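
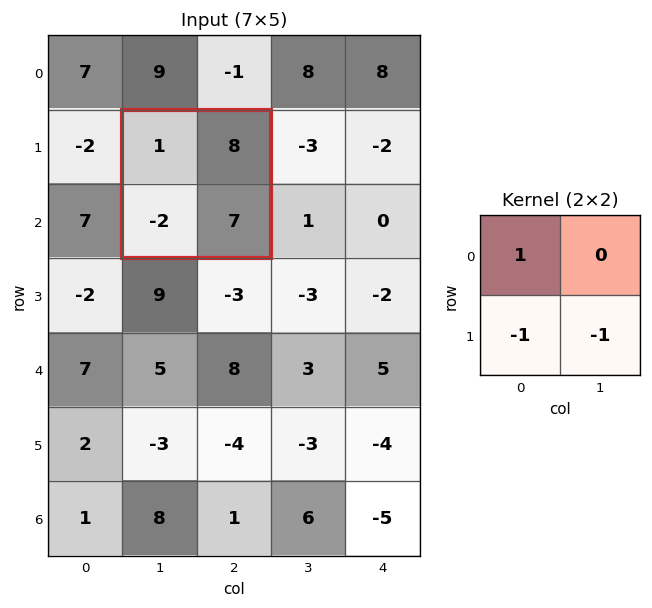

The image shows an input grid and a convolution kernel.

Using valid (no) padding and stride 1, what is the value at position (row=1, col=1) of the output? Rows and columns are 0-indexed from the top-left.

The receptive field on the input at this output position is [1 8 / -2 7]. Elementwise product with the kernel and sum: 1·1 + -2·-1 + 7·-1.

-4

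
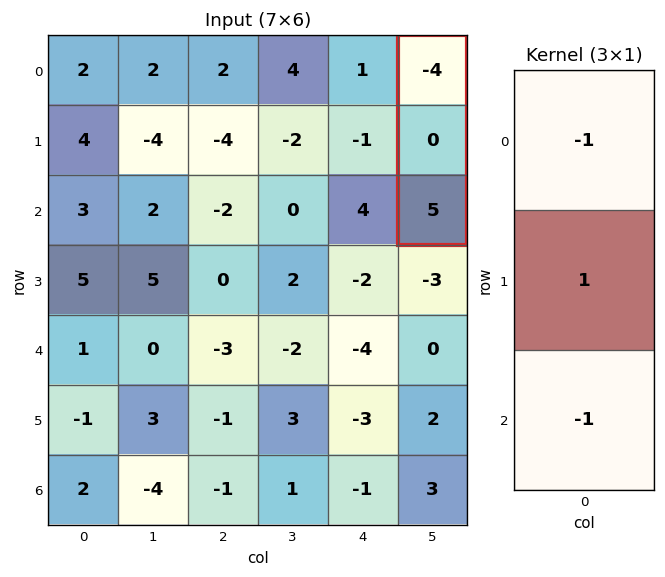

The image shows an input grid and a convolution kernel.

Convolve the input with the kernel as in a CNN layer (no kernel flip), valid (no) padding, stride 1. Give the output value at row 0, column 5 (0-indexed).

The receptive field on the input at this output position is [-4 / 0 / 5]. Elementwise product with the kernel and sum: -4·-1 + 0·1 + 5·-1.

-1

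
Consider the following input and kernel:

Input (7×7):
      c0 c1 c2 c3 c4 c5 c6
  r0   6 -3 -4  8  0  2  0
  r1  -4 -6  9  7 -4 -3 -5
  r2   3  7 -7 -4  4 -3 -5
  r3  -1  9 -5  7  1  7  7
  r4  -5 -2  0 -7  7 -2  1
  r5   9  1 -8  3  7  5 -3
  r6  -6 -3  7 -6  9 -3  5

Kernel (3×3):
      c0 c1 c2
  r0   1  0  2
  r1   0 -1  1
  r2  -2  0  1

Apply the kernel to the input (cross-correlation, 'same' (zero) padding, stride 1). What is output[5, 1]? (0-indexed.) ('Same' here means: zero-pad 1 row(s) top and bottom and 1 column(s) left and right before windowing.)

5

The receptive field on the zero-padded input at this output position is [-5 -2 0 / 9 1 -8 / -6 -3 7]. Elementwise product with the kernel and sum: -5·1 + 0·2 + 1·-1 + -8·1 + -6·-2 + 7·1.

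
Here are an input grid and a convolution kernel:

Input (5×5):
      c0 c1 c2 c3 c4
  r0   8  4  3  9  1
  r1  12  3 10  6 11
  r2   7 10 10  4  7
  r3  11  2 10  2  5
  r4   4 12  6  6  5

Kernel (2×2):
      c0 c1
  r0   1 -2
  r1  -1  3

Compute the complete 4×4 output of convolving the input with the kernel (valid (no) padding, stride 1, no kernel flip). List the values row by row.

-3 25 -7 34
29 3 0 1
-18 18 -2 3
39 -12 18 1

Output[0,0]: The receptive field on the input at this output position is [8 4 / 12 3]. Elementwise product with the kernel and sum: 8·1 + 4·-2 + 12·-1 + 3·3.
Output[0,1]: The receptive field on the input at this output position is [4 3 / 3 10]. Elementwise product with the kernel and sum: 4·1 + 3·-2 + 3·-1 + 10·3.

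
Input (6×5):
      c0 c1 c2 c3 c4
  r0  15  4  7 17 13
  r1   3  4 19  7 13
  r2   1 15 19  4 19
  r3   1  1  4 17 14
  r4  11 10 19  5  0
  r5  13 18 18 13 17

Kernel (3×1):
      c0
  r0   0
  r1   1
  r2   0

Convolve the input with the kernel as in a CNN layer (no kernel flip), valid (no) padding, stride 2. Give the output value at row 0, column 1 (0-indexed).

The receptive field on the input at this output position is [7 / 19 / 19]. Elementwise product with the kernel and sum: 19·1.

19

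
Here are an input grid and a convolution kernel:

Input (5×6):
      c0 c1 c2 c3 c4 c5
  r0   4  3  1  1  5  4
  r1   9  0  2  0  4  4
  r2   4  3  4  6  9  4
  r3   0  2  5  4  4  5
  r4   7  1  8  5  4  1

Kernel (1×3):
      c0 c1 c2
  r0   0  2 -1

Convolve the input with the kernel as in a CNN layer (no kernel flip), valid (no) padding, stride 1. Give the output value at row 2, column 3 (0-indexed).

The receptive field on the input at this output position is [6 9 4]. Elementwise product with the kernel and sum: 9·2 + 4·-1.

14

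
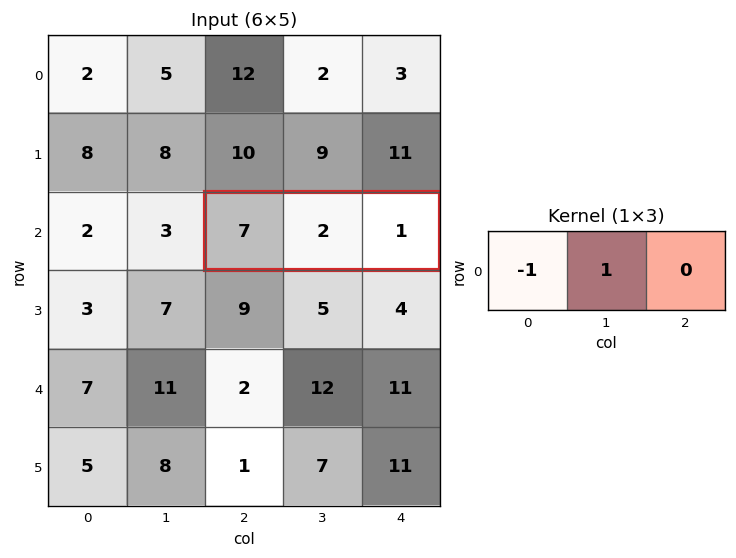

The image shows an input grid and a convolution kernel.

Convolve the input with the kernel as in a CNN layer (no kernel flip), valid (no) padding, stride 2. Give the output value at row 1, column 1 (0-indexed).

-5

The receptive field on the input at this output position is [7 2 1]. Elementwise product with the kernel and sum: 7·-1 + 2·1.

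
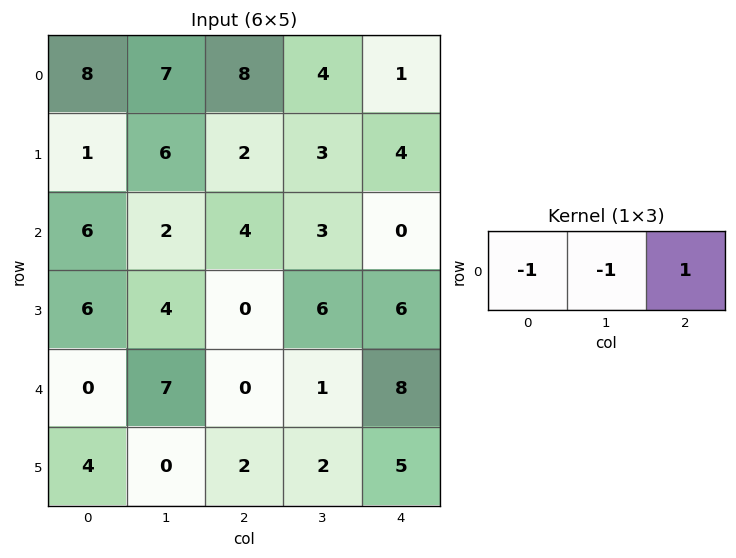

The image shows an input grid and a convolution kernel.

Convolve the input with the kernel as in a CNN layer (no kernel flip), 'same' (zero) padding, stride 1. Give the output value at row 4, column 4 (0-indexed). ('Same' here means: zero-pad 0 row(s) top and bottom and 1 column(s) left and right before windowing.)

The receptive field on the zero-padded input at this output position is [1 8 0]. Elementwise product with the kernel and sum: 1·-1 + 8·-1 + 0·1.

-9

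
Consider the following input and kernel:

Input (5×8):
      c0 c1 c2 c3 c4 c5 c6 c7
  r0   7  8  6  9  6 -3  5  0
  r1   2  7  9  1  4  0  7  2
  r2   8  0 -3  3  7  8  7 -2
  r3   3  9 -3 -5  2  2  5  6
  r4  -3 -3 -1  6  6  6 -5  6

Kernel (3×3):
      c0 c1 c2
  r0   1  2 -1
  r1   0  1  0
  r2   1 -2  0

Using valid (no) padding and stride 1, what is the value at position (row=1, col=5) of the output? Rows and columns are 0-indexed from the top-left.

The receptive field on the input at this output position is [0 7 2 / 8 7 -2 / 2 5 6]. Elementwise product with the kernel and sum: 0·1 + 7·2 + 2·-1 + 7·1 + 2·1 + 5·-2.

11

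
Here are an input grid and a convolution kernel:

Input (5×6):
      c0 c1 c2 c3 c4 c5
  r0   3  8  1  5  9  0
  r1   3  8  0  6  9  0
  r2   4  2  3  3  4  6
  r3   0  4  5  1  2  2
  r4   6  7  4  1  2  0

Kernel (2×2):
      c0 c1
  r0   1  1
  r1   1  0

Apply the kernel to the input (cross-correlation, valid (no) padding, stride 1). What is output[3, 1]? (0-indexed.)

16

The receptive field on the input at this output position is [4 5 / 7 4]. Elementwise product with the kernel and sum: 4·1 + 5·1 + 7·1.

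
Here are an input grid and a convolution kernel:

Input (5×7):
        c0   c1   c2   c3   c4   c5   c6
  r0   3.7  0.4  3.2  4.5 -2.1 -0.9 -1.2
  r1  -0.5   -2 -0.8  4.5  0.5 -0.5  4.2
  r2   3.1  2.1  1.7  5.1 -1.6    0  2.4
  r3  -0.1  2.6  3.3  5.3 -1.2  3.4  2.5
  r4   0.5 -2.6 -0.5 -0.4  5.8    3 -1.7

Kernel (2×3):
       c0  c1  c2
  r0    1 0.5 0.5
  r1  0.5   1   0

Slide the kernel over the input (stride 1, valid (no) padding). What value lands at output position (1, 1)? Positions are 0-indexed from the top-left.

The receptive field on the input at this output position is [-2 -0.8 4.5 / 2.1 1.7 5.1]. Elementwise product with the kernel and sum: -2·1 + -0.8·0.5 + 4.5·0.5 + 2.1·0.5 + 1.7·1.

2.6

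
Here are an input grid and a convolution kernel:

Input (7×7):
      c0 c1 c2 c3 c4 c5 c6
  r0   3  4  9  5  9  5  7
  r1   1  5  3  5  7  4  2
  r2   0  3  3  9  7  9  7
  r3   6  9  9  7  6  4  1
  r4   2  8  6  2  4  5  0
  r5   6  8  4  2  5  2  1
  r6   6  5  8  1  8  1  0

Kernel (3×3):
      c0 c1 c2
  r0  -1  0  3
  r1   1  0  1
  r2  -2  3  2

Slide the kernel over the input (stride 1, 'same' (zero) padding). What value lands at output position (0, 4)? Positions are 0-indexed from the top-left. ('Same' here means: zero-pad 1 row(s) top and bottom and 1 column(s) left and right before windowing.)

The receptive field on the zero-padded input at this output position is [0 0 0 / 5 9 5 / 5 7 4]. Elementwise product with the kernel and sum: 0·-1 + 0·3 + 5·1 + 5·1 + 5·-2 + 7·3 + 4·2.

29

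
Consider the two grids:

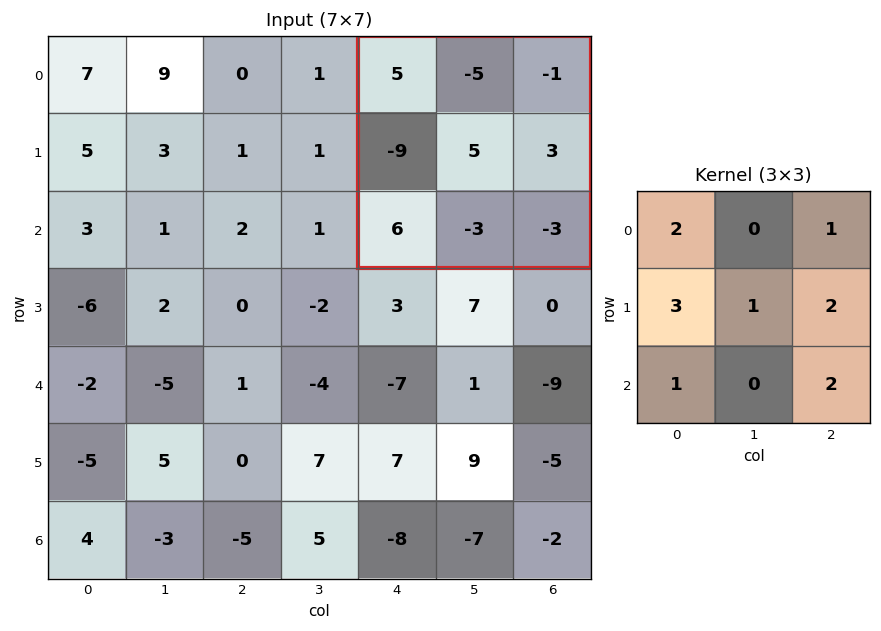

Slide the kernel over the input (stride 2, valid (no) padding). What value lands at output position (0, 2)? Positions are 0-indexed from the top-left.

The receptive field on the input at this output position is [5 -5 -1 / -9 5 3 / 6 -3 -3]. Elementwise product with the kernel and sum: 5·2 + -1·1 + -9·3 + 5·1 + 3·2 + 6·1 + -3·2.

-7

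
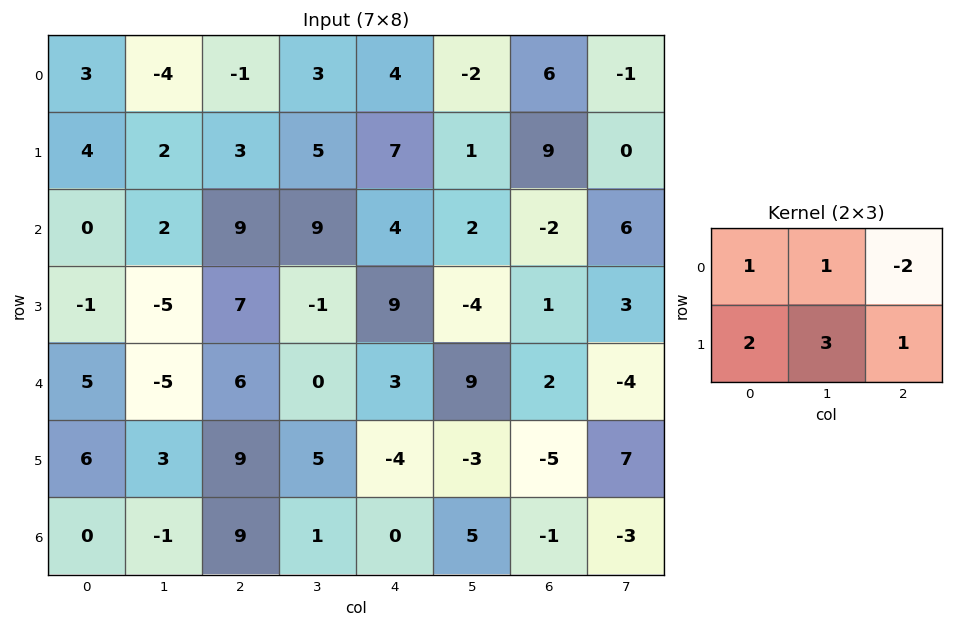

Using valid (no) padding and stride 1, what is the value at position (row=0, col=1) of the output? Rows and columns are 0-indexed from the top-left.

The receptive field on the input at this output position is [-4 -1 3 / 2 3 5]. Elementwise product with the kernel and sum: -4·1 + -1·1 + 3·-2 + 2·2 + 3·3 + 5·1.

7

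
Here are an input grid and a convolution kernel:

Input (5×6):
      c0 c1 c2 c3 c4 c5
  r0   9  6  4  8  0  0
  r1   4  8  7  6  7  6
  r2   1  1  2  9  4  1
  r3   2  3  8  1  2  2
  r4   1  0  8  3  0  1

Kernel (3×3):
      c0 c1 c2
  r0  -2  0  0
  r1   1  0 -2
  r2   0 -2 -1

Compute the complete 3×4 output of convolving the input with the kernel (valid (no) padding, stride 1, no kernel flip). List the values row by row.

Output[0,0]: The receptive field on the input at this output position is [9 6 4 / 4 8 7 / 1 1 2]. Elementwise product with the kernel and sum: 9·-2 + 4·1 + 7·-2 + 1·-2 + 2·-1.
Output[0,1]: The receptive field on the input at this output position is [6 4 8 / 8 7 6 / 1 2 9]. Elementwise product with the kernel and sum: 6·-2 + 8·1 + 6·-2 + 2·-2 + 9·-1.

-32 -29 -37 -31
-25 -50 -24 -11
-24 -20 -6 -22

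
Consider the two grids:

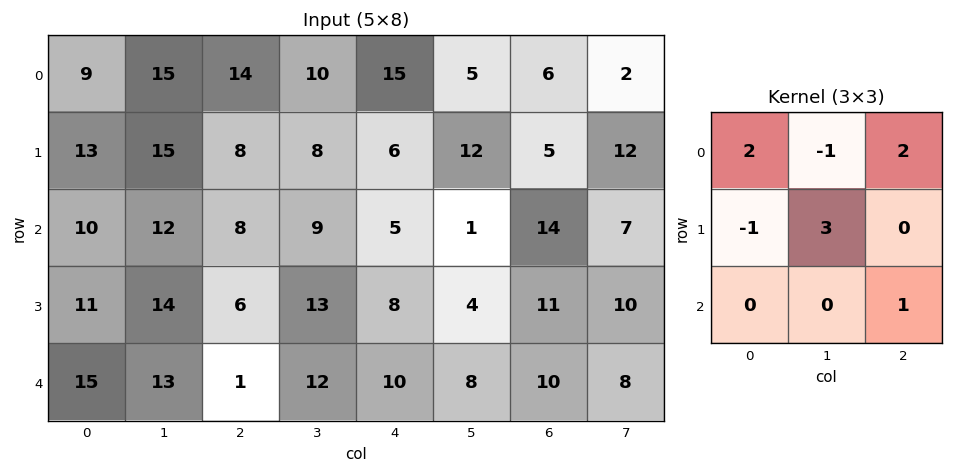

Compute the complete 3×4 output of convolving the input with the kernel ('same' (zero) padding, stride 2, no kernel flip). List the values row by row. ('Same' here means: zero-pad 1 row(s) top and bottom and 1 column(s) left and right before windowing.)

42 35 47 25
61 63 44 94
62 38 44 39

Output[0,0]: The receptive field on the zero-padded input at this output position is [0 0 0 / 0 9 15 / 0 13 15]. Elementwise product with the kernel and sum: 0·2 + 0·-1 + 0·2 + 0·-1 + 9·3 + 15·1.
Output[0,1]: The receptive field on the zero-padded input at this output position is [0 0 0 / 15 14 10 / 15 8 8]. Elementwise product with the kernel and sum: 0·2 + 0·-1 + 0·2 + 15·-1 + 14·3 + 8·1.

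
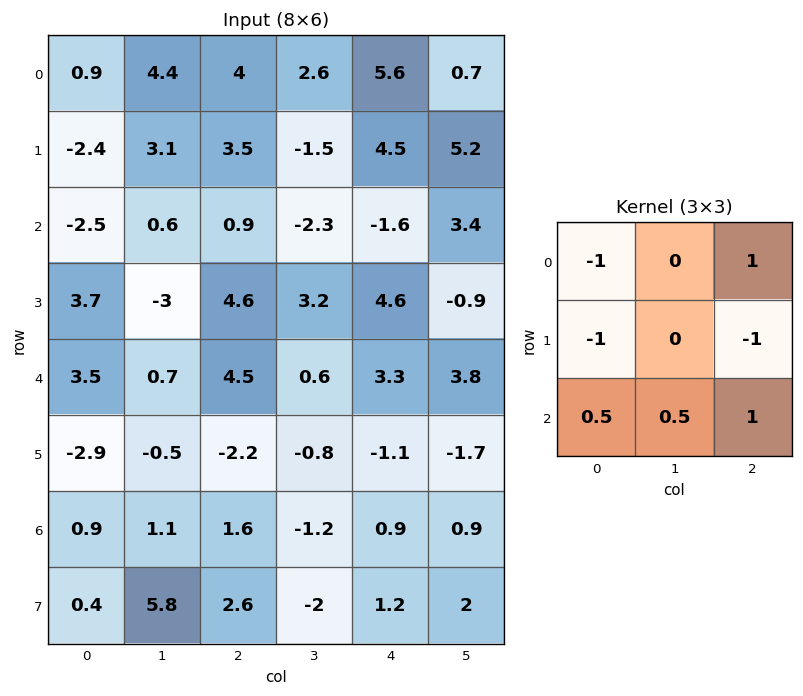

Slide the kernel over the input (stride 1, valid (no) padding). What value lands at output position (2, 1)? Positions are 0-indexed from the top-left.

0.1

The receptive field on the input at this output position is [0.6 0.9 -2.3 / -3 4.6 3.2 / 0.7 4.5 0.6]. Elementwise product with the kernel and sum: 0.6·-1 + -2.3·1 + -3·-1 + 3.2·-1 + 0.7·0.5 + 4.5·0.5 + 0.6·1.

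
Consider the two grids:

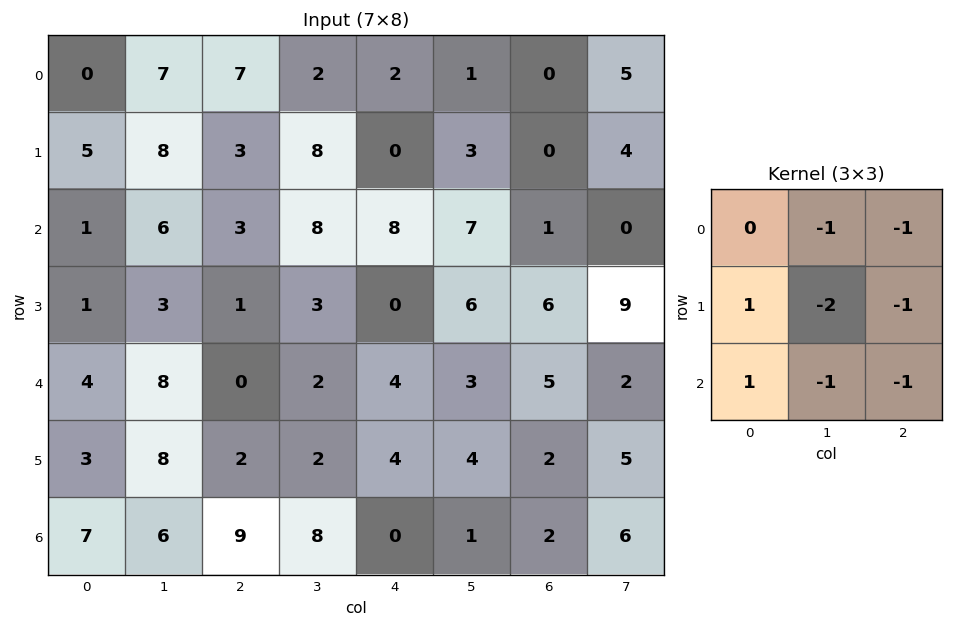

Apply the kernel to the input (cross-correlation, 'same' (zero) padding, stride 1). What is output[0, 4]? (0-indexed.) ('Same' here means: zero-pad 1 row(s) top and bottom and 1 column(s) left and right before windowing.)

2

The receptive field on the zero-padded input at this output position is [0 0 0 / 2 2 1 / 8 0 3]. Elementwise product with the kernel and sum: 0·-1 + 0·-1 + 2·1 + 2·-2 + 1·-1 + 8·1 + 0·-1 + 3·-1.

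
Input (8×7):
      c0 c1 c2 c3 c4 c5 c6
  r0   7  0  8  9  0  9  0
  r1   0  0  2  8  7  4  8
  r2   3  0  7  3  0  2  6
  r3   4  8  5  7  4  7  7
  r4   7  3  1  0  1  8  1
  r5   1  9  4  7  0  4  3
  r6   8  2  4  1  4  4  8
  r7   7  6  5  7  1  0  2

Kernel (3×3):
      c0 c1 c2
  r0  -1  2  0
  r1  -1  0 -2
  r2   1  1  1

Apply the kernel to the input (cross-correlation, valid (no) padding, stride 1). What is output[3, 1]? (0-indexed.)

19

The receptive field on the input at this output position is [8 5 7 / 3 1 0 / 9 4 7]. Elementwise product with the kernel and sum: 8·-1 + 5·2 + 3·-1 + 0·-2 + 9·1 + 4·1 + 7·1.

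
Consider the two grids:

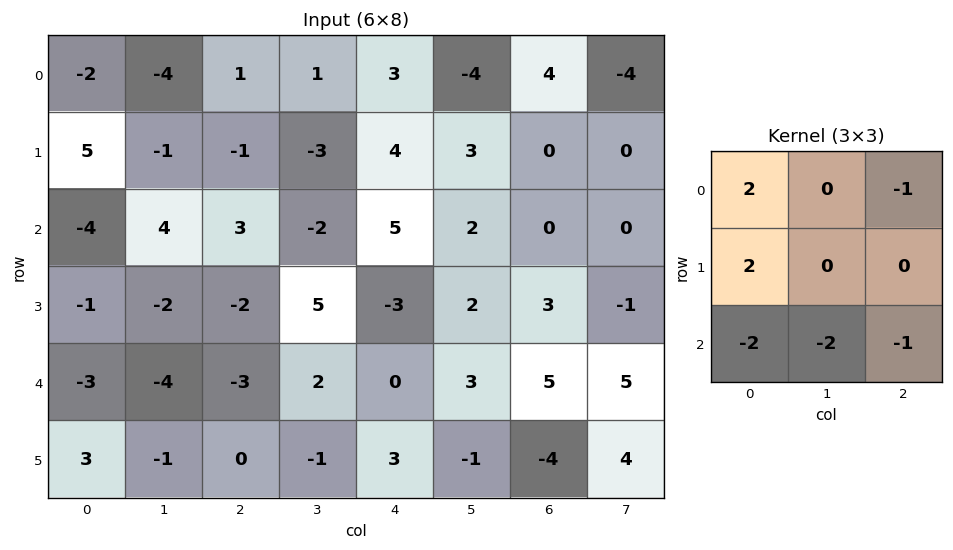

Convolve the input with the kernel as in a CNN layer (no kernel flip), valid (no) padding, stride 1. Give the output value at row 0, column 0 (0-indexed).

2

The receptive field on the input at this output position is [-2 -4 1 / 5 -1 -1 / -4 4 3]. Elementwise product with the kernel and sum: -2·2 + 1·-1 + 5·2 + -4·-2 + 4·-2 + 3·-1.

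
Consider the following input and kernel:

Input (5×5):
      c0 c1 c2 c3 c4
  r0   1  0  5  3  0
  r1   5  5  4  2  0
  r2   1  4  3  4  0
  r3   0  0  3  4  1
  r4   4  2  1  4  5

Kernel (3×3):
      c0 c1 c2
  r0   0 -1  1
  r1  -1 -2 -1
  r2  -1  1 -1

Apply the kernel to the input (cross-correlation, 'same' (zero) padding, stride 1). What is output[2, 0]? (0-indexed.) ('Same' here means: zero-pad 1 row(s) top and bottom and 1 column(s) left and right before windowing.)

The receptive field on the zero-padded input at this output position is [0 5 5 / 0 1 4 / 0 0 0]. Elementwise product with the kernel and sum: 5·-1 + 5·1 + 0·-1 + 1·-2 + 4·-1 + 0·-1 + 0·1 + 0·-1.

-6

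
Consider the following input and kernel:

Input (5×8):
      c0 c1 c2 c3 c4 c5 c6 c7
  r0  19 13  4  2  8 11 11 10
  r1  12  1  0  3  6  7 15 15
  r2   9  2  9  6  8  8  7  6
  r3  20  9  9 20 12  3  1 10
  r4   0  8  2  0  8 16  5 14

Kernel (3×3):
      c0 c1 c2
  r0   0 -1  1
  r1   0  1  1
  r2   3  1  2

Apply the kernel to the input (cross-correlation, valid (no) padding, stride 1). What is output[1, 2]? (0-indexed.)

The receptive field on the input at this output position is [0 3 6 / 9 6 8 / 9 20 12]. Elementwise product with the kernel and sum: 3·-1 + 6·1 + 6·1 + 8·1 + 9·3 + 20·1 + 12·2.

88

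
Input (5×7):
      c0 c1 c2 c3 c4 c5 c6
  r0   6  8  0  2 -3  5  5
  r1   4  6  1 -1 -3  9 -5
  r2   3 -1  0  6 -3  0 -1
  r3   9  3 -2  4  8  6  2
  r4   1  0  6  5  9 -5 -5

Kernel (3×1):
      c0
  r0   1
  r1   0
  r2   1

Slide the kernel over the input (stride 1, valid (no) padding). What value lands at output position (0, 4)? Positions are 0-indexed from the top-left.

The receptive field on the input at this output position is [-3 / -3 / -3]. Elementwise product with the kernel and sum: -3·1 + -3·1.

-6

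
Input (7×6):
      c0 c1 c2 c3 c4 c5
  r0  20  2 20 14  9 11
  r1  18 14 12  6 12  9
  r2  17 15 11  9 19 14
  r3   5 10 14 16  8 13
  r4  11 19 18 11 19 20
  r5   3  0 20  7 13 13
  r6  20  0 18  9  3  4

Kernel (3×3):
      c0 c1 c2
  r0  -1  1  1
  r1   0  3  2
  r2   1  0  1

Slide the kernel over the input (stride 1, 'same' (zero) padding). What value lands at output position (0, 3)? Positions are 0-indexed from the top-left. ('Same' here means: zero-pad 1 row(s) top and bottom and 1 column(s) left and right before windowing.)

84

The receptive field on the zero-padded input at this output position is [0 0 0 / 20 14 9 / 12 6 12]. Elementwise product with the kernel and sum: 0·-1 + 0·1 + 0·1 + 14·3 + 9·2 + 12·1 + 12·1.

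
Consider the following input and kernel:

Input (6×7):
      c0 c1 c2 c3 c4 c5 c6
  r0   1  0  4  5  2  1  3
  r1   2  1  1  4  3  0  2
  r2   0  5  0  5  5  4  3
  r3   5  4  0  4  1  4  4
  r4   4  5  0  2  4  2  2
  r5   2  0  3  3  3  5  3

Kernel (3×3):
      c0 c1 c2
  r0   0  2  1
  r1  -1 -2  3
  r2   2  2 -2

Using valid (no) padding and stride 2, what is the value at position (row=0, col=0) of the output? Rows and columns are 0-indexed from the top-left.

The receptive field on the input at this output position is [1 0 4 / 2 1 1 / 0 5 0]. Elementwise product with the kernel and sum: 0·2 + 4·1 + 2·-1 + 1·-2 + 1·3 + 0·2 + 5·2 + 0·-2.

13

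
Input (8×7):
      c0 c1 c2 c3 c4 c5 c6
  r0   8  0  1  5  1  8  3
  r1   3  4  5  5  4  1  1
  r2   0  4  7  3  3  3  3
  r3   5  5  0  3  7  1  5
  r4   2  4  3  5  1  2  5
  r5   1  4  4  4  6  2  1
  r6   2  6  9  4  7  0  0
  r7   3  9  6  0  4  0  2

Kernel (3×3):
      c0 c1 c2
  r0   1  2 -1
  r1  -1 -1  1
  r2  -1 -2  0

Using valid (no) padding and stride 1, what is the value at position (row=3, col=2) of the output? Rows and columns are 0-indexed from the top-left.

-20

The receptive field on the input at this output position is [0 3 7 / 3 5 1 / 4 4 6]. Elementwise product with the kernel and sum: 0·1 + 3·2 + 7·-1 + 3·-1 + 5·-1 + 1·1 + 4·-1 + 4·-2.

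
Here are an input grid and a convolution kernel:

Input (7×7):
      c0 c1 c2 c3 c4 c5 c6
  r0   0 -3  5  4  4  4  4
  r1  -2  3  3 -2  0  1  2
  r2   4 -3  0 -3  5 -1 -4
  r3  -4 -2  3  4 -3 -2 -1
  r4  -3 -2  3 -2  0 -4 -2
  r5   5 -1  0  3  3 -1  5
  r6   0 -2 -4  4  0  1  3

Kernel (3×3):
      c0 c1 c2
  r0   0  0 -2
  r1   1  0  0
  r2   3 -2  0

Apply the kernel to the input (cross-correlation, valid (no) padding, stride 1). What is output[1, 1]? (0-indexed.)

The receptive field on the input at this output position is [3 3 -2 / -3 0 -3 / -2 3 4]. Elementwise product with the kernel and sum: -2·-2 + -3·1 + -2·3 + 3·-2.

-11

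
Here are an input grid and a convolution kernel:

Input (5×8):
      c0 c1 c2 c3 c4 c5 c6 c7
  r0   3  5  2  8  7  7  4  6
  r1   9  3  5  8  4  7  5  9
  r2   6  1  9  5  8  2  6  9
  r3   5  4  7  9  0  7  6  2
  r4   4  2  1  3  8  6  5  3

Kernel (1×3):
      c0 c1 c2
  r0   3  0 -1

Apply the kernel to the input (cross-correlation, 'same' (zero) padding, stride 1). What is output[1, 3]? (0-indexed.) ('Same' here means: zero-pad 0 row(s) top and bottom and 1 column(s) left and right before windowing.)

The receptive field on the zero-padded input at this output position is [5 8 4]. Elementwise product with the kernel and sum: 5·3 + 4·-1.

11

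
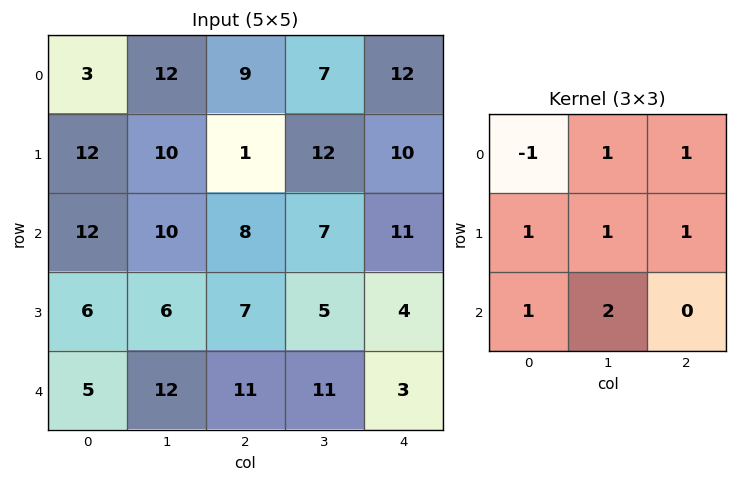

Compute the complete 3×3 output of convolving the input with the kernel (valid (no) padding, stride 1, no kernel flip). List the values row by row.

Output[0,0]: The receptive field on the input at this output position is [3 12 9 / 12 10 1 / 12 10 8]. Elementwise product with the kernel and sum: 3·-1 + 12·1 + 9·1 + 12·1 + 10·1 + 1·1 + 12·1 + 10·2.

73 53 55
47 48 64
54 57 59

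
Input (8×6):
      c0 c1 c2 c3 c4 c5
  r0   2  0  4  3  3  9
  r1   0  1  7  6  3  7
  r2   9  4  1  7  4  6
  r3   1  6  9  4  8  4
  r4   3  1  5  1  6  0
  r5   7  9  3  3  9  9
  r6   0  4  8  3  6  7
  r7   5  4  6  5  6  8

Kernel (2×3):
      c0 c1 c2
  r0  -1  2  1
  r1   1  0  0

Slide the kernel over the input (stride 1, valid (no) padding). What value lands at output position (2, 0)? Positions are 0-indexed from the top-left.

1

The receptive field on the input at this output position is [9 4 1 / 1 6 9]. Elementwise product with the kernel and sum: 9·-1 + 4·2 + 1·1 + 1·1.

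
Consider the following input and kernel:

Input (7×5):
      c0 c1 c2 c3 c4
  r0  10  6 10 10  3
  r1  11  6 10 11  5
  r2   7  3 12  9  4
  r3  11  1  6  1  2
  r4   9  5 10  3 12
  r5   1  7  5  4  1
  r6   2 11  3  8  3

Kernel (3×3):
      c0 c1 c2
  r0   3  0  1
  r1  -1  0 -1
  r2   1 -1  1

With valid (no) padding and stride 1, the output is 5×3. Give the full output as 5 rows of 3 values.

35 11 25
40 13 26
30 14 51
19 2 0
25 23 34

Output[0,0]: The receptive field on the input at this output position is [10 6 10 / 11 6 10 / 7 3 12]. Elementwise product with the kernel and sum: 10·3 + 10·1 + 11·-1 + 10·-1 + 7·1 + 3·-1 + 12·1.
Output[0,1]: The receptive field on the input at this output position is [6 10 10 / 6 10 11 / 3 12 9]. Elementwise product with the kernel and sum: 6·3 + 10·1 + 6·-1 + 11·-1 + 3·1 + 12·-1 + 9·1.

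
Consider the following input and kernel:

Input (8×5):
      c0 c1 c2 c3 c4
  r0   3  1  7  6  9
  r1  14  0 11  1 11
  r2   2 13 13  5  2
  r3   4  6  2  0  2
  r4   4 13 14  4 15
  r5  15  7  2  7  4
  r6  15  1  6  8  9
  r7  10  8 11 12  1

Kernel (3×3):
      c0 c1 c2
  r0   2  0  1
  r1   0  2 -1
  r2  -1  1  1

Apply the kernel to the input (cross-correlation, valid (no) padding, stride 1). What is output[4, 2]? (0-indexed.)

64

The receptive field on the input at this output position is [14 4 15 / 2 7 4 / 6 8 9]. Elementwise product with the kernel and sum: 14·2 + 15·1 + 7·2 + 4·-1 + 6·-1 + 8·1 + 9·1.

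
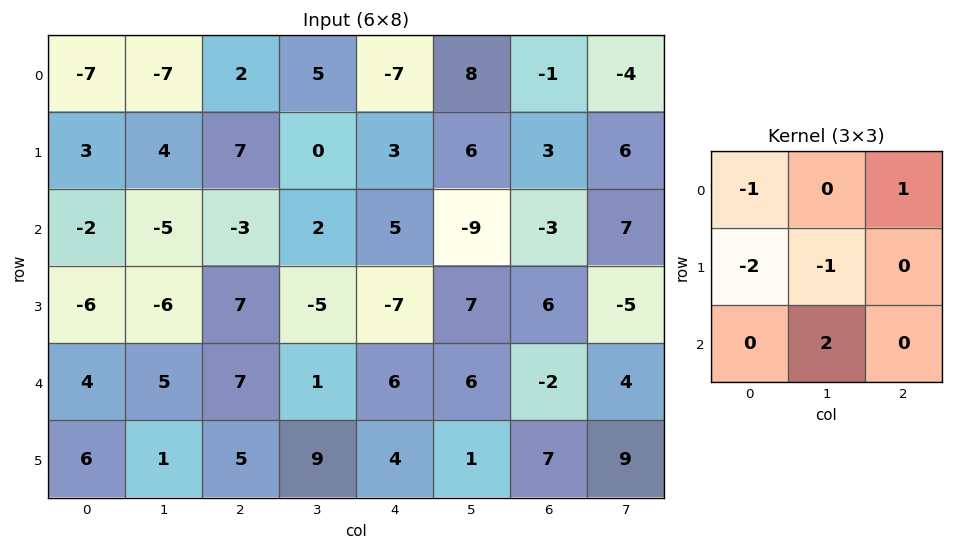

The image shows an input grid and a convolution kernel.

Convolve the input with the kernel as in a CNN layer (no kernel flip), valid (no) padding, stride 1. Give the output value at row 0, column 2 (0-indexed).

The receptive field on the input at this output position is [2 5 -7 / 7 0 3 / -3 2 5]. Elementwise product with the kernel and sum: 2·-1 + -7·1 + 7·-2 + 0·-1 + 2·2.

-19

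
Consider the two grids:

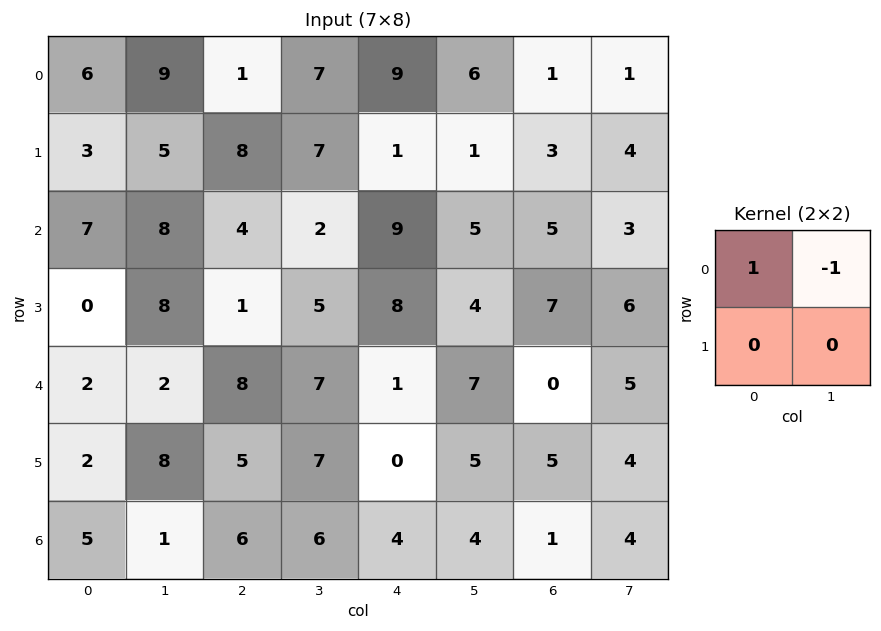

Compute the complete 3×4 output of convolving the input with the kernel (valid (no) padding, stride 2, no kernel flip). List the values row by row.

-3 -6 3 0
-1 2 4 2
0 1 -6 -5

Output[0,0]: The receptive field on the input at this output position is [6 9 / 3 5]. Elementwise product with the kernel and sum: 6·1 + 9·-1.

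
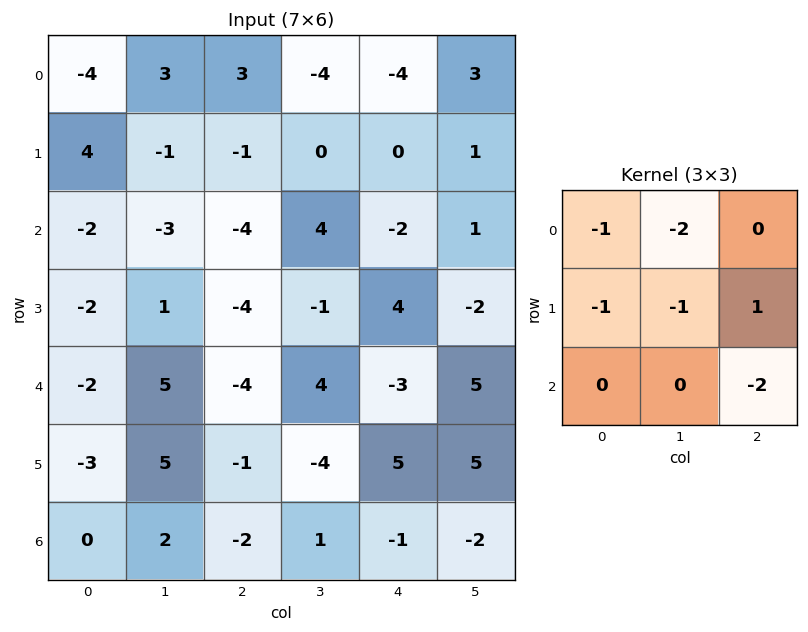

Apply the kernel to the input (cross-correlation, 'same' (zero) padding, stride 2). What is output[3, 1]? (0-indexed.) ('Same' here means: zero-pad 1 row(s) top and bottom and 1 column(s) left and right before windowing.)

The receptive field on the zero-padded input at this output position is [5 -1 -4 / 2 -2 1 / 0 0 0]. Elementwise product with the kernel and sum: 5·-1 + -1·-2 + 2·-1 + -2·-1 + 1·1 + 0·-2.

-2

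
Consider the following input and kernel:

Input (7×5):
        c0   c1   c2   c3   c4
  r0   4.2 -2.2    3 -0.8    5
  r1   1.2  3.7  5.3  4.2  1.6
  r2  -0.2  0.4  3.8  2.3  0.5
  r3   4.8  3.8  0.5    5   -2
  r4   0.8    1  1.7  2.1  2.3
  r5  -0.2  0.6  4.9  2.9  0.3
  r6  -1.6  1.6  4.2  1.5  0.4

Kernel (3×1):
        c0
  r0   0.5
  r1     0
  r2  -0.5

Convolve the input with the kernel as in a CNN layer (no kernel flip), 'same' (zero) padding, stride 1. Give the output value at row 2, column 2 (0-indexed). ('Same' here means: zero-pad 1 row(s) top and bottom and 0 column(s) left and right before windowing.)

The receptive field on the zero-padded input at this output position is [5.3 / 3.8 / 0.5]. Elementwise product with the kernel and sum: 5.3·0.5 + 0.5·-0.5.

2.4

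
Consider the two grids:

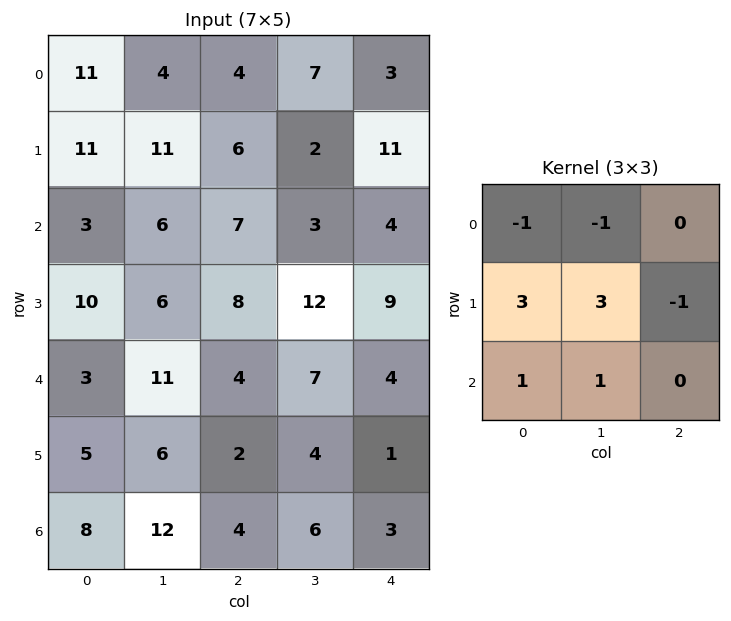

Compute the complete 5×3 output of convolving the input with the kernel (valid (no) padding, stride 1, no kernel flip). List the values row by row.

Output[0,0]: The receptive field on the input at this output position is [11 4 4 / 11 11 6 / 3 6 7]. Elementwise product with the kernel and sum: 11·-1 + 4·-1 + 11·3 + 11·3 + 6·-1 + 3·1 + 6·1.
Output[0,1]: The receptive field on the input at this output position is [4 4 7 / 11 6 2 / 6 7 3]. Elementwise product with the kernel and sum: 4·-1 + 4·-1 + 11·3 + 6·3 + 2·-1 + 6·1 + 7·1.

54 54 12
14 33 38
45 32 52
33 32 15
37 21 16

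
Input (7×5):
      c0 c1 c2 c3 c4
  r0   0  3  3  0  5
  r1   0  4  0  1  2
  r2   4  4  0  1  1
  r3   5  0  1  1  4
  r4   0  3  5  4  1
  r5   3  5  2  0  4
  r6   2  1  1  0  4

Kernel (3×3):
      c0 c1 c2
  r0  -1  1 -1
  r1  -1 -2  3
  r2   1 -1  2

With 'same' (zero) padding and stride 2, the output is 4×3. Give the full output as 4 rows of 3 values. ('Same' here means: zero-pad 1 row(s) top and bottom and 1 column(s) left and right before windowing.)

17 -3 -11
-5 -5 -5
21 2 -7
-3 -6 -4

Output[0,0]: The receptive field on the zero-padded input at this output position is [0 0 0 / 0 0 3 / 0 0 4]. Elementwise product with the kernel and sum: 0·-1 + 0·1 + 0·-1 + 0·-1 + 0·-2 + 3·3 + 0·1 + 0·-1 + 4·2.
Output[0,1]: The receptive field on the zero-padded input at this output position is [0 0 0 / 3 3 0 / 4 0 1]. Elementwise product with the kernel and sum: 0·-1 + 0·1 + 0·-1 + 3·-1 + 3·-2 + 0·3 + 4·1 + 0·-1 + 1·2.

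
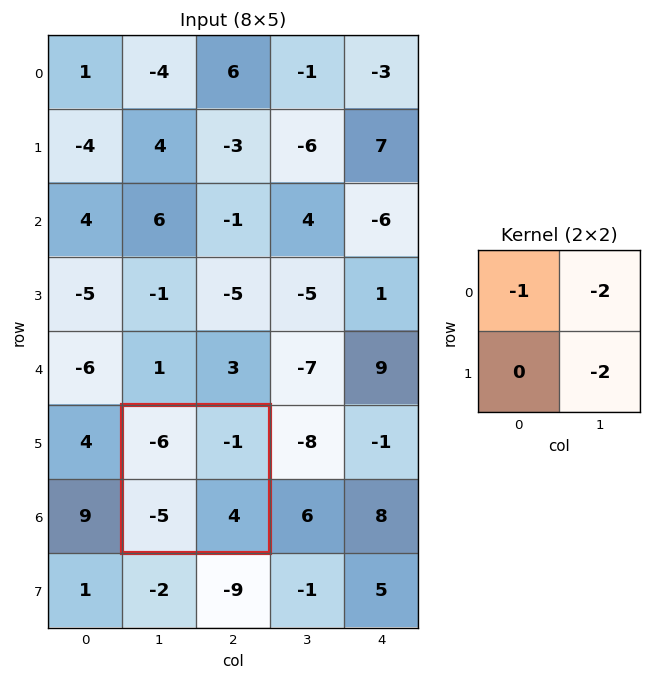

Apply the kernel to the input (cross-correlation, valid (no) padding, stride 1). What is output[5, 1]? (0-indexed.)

0

The receptive field on the input at this output position is [-6 -1 / -5 4]. Elementwise product with the kernel and sum: -6·-1 + -1·-2 + 4·-2.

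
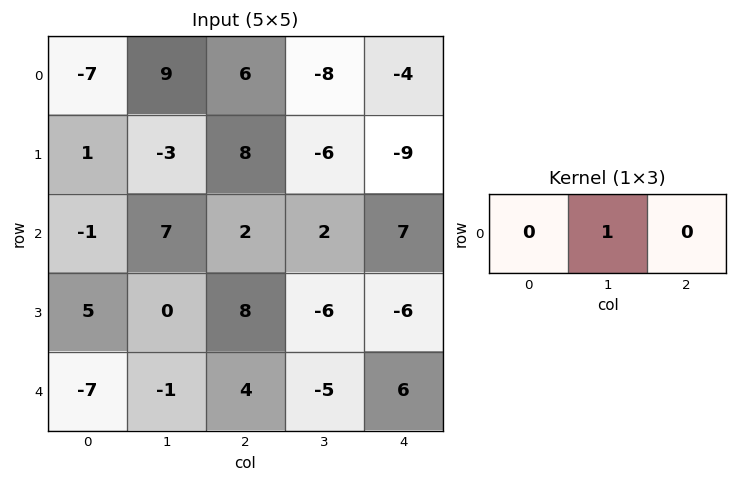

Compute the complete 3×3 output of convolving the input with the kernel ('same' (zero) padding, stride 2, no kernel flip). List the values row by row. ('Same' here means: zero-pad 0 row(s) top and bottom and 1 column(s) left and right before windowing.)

Output[0,0]: The receptive field on the zero-padded input at this output position is [0 -7 9]. Elementwise product with the kernel and sum: -7·1.

-7 6 -4
-1 2 7
-7 4 6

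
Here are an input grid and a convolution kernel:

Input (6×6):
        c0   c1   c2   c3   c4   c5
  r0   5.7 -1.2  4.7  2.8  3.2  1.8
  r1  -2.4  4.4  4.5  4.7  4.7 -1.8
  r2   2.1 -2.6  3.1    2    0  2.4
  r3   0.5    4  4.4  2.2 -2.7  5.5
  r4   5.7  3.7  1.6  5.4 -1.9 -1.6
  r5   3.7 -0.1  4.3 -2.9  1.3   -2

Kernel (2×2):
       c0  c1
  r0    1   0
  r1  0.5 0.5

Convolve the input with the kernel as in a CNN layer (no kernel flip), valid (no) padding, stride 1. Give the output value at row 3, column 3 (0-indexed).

3.95

The receptive field on the input at this output position is [2.2 -2.7 / 5.4 -1.9]. Elementwise product with the kernel and sum: 2.2·1 + 5.4·0.5 + -1.9·0.5.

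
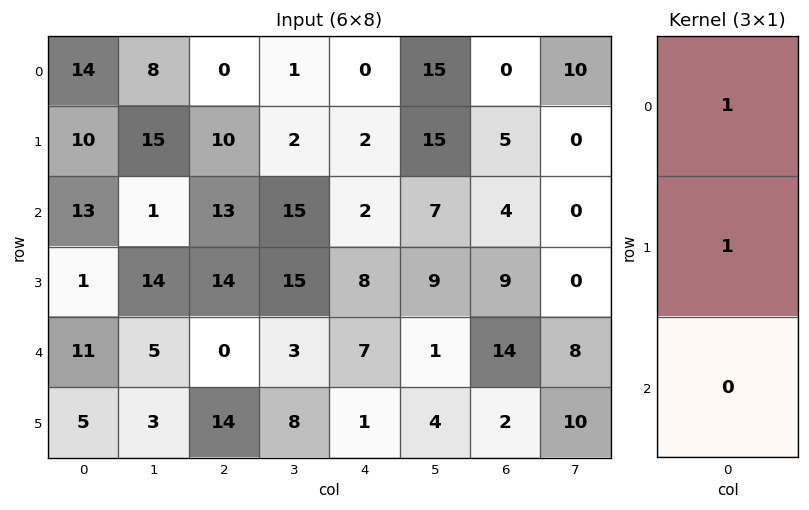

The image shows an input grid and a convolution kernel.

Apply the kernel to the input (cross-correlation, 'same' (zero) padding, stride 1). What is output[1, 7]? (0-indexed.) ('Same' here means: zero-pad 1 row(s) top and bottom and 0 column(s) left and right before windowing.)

10

The receptive field on the zero-padded input at this output position is [10 / 0 / 0]. Elementwise product with the kernel and sum: 10·1 + 0·1.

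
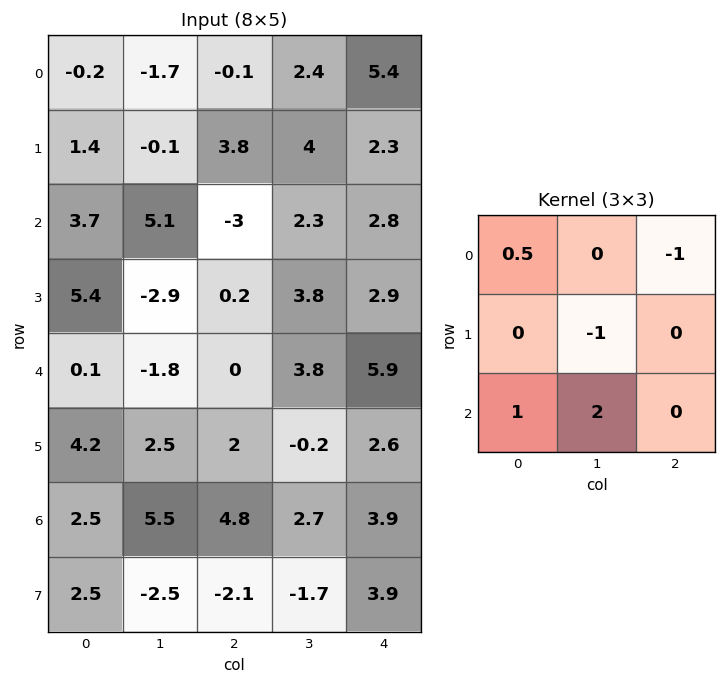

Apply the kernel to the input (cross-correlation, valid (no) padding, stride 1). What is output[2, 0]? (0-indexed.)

4.25

The receptive field on the input at this output position is [3.7 5.1 -3 / 5.4 -2.9 0.2 / 0.1 -1.8 0]. Elementwise product with the kernel and sum: 3.7·0.5 + -3·-1 + -2.9·-1 + 0.1·1 + -1.8·2.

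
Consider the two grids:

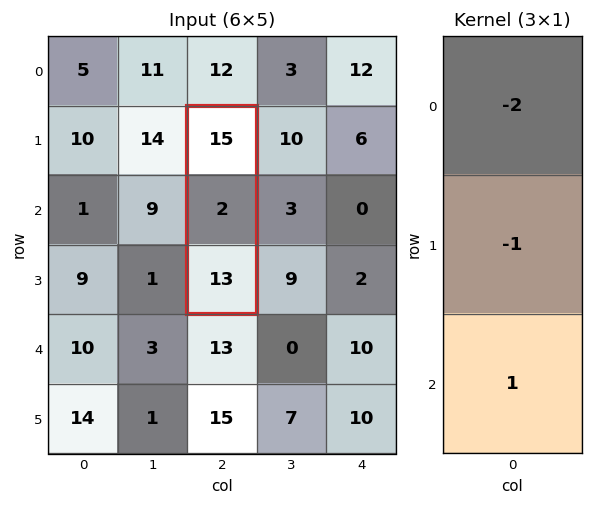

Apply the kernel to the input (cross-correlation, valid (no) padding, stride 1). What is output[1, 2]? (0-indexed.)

-19

The receptive field on the input at this output position is [15 / 2 / 13]. Elementwise product with the kernel and sum: 15·-2 + 2·-1 + 13·1.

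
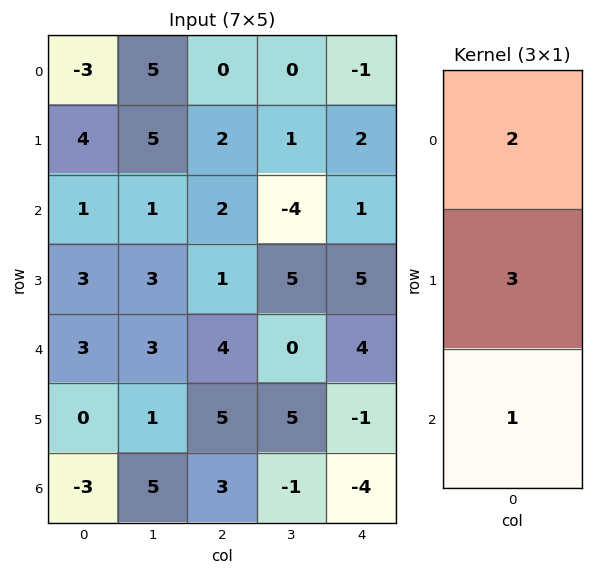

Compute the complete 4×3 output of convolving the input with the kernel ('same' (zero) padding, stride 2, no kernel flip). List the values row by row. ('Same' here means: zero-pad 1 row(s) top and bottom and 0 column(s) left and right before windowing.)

-5 2 -1
14 11 12
15 19 21
-9 19 -14

Output[0,0]: The receptive field on the zero-padded input at this output position is [0 / -3 / 4]. Elementwise product with the kernel and sum: 0·2 + -3·3 + 4·1.
Output[0,1]: The receptive field on the zero-padded input at this output position is [0 / 0 / 2]. Elementwise product with the kernel and sum: 0·2 + 0·3 + 2·1.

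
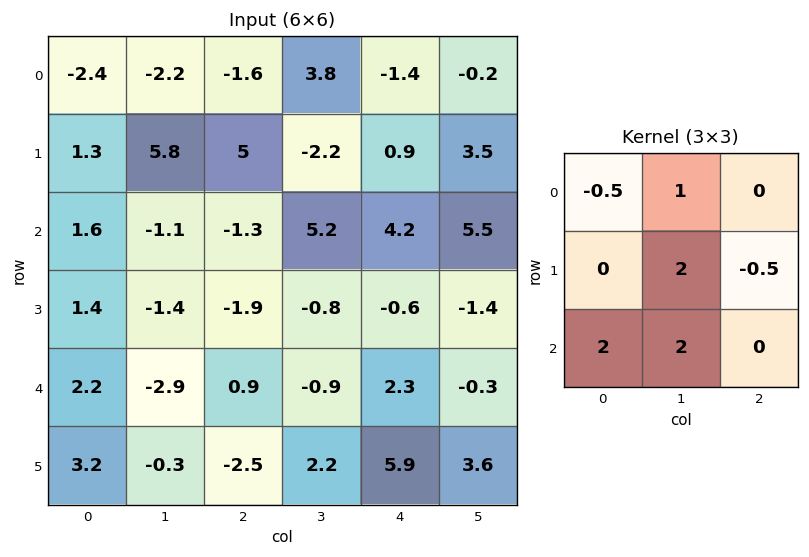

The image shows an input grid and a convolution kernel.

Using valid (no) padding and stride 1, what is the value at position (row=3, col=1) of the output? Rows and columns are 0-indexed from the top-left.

-4.55

The receptive field on the input at this output position is [-1.4 -1.9 -0.8 / -2.9 0.9 -0.9 / -0.3 -2.5 2.2]. Elementwise product with the kernel and sum: -1.4·-0.5 + -1.9·1 + 0.9·2 + -0.9·-0.5 + -0.3·2 + -2.5·2.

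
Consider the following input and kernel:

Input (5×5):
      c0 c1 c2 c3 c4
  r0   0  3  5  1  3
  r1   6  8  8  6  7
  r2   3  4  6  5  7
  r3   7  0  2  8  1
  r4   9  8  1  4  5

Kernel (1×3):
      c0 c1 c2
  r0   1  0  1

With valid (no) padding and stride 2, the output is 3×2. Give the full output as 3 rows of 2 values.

5 8
9 13
10 6

Output[0,0]: The receptive field on the input at this output position is [0 3 5]. Elementwise product with the kernel and sum: 0·1 + 5·1.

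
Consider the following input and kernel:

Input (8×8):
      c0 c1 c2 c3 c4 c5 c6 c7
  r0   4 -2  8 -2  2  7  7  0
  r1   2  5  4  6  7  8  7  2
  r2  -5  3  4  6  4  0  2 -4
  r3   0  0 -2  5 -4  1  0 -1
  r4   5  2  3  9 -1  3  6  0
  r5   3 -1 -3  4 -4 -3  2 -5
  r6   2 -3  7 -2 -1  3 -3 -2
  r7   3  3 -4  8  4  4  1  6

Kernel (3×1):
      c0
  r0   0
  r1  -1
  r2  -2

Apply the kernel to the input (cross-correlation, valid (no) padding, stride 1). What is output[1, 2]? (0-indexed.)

0

The receptive field on the input at this output position is [4 / 4 / -2]. Elementwise product with the kernel and sum: 4·-1 + -2·-2.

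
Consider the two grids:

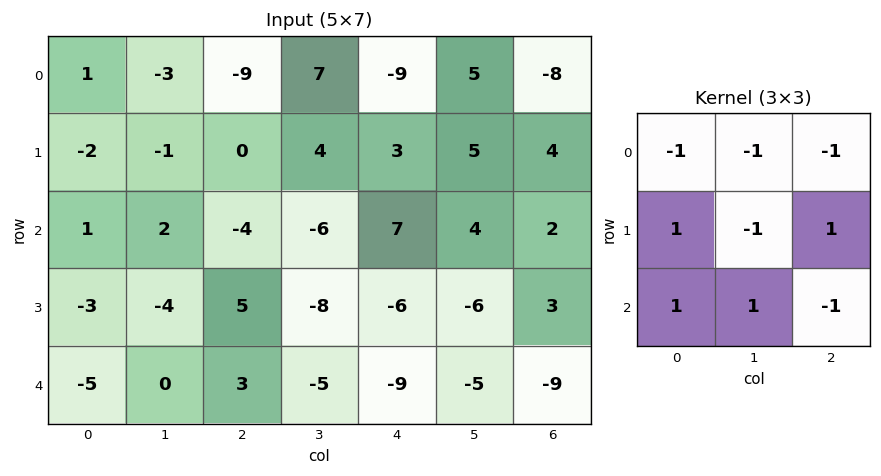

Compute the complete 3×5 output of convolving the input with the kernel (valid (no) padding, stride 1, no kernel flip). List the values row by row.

Output[0,0]: The receptive field on the input at this output position is [1 -3 -9 / -2 -1 0 / 1 2 -4]. Elementwise product with the kernel and sum: 1·-1 + -3·-1 + -9·-1 + -2·1 + -1·-1 + 0·1 + 1·1 + 2·1 + -4·-1.
Output[0,1]: The receptive field on the input at this output position is [-3 -9 7 / -1 0 4 / 2 -4 -6]. Elementwise product with the kernel and sum: -3·-1 + -9·-1 + 7·-1 + -1·1 + 0·-1 + 4·1 + 2·1 + -4·1 + -6·-1.

17 12 -7 0 23
-14 6 5 -29 -22
-1 -1 17 -22 -15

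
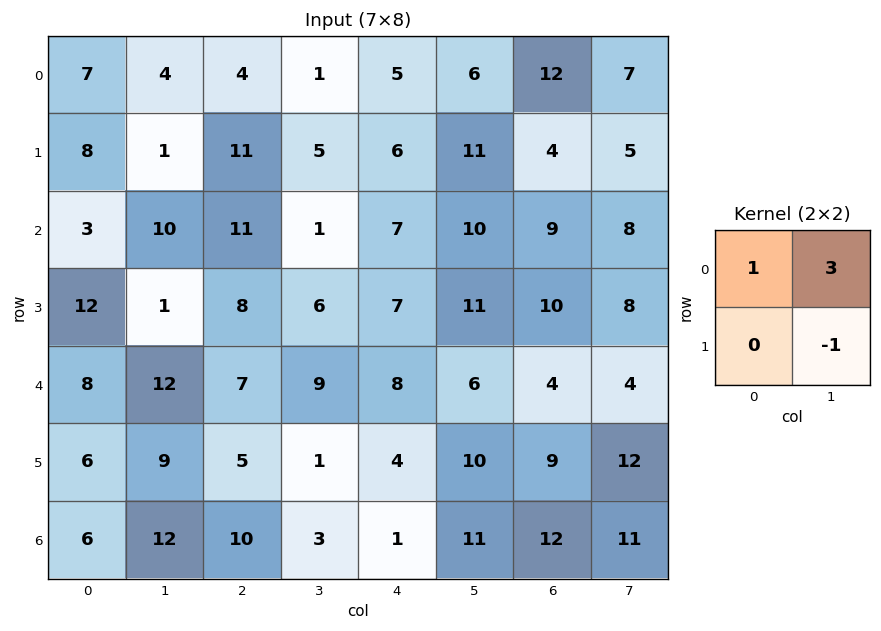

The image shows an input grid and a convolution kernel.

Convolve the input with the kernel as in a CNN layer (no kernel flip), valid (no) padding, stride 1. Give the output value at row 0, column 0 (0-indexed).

The receptive field on the input at this output position is [7 4 / 8 1]. Elementwise product with the kernel and sum: 7·1 + 4·3 + 1·-1.

18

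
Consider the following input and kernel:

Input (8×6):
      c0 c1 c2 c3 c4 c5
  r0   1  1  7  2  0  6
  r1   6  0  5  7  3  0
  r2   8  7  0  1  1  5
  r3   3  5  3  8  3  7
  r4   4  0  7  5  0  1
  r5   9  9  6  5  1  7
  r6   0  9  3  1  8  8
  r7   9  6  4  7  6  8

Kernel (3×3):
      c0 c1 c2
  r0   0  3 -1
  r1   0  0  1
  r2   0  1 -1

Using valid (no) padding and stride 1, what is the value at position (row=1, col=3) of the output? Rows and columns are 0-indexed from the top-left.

The receptive field on the input at this output position is [7 3 0 / 1 1 5 / 8 3 7]. Elementwise product with the kernel and sum: 3·3 + 0·-1 + 5·1 + 3·1 + 7·-1.

10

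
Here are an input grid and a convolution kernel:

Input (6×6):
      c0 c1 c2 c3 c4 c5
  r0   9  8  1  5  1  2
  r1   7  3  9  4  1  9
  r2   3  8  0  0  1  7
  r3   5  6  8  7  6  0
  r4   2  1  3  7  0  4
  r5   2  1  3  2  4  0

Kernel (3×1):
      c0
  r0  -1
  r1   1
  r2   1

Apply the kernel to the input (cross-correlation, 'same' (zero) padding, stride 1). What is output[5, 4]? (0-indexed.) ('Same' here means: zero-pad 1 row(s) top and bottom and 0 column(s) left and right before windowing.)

4

The receptive field on the zero-padded input at this output position is [0 / 4 / 0]. Elementwise product with the kernel and sum: 0·-1 + 4·1 + 0·1.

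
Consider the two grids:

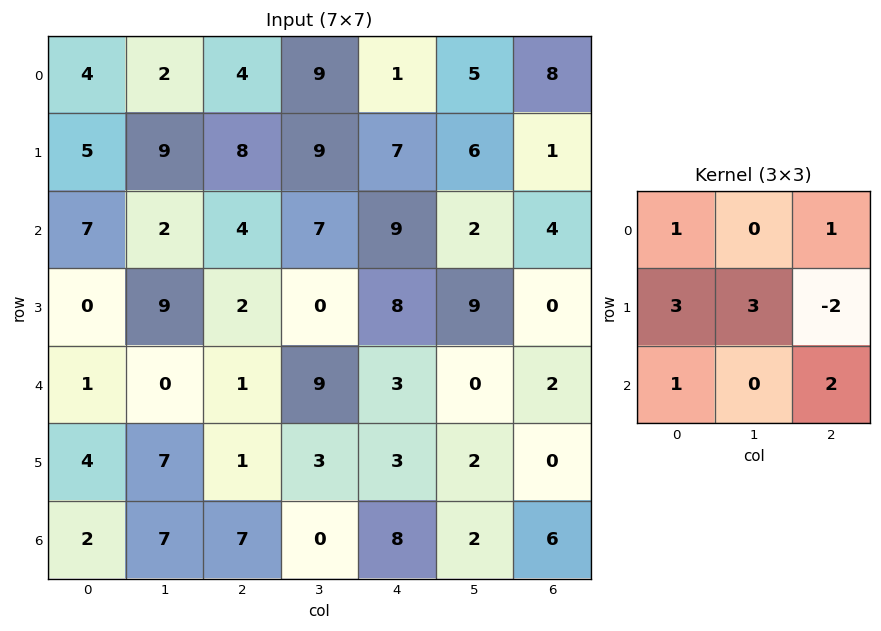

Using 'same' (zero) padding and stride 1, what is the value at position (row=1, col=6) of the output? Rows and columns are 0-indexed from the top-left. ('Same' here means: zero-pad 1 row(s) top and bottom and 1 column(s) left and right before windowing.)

28

The receptive field on the zero-padded input at this output position is [5 8 0 / 6 1 0 / 2 4 0]. Elementwise product with the kernel and sum: 5·1 + 0·1 + 6·3 + 1·3 + 0·-2 + 2·1 + 0·2.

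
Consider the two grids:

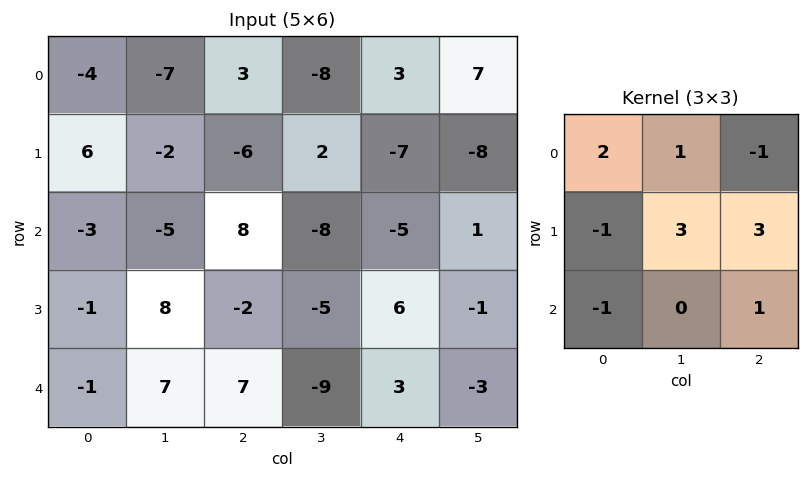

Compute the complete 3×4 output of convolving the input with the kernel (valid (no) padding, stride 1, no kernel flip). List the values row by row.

-37 -16 -27 -58
27 -20 -42 5
8 -39 14 4

Output[0,0]: The receptive field on the input at this output position is [-4 -7 3 / 6 -2 -6 / -3 -5 8]. Elementwise product with the kernel and sum: -4·2 + -7·1 + 3·-1 + 6·-1 + -2·3 + -6·3 + -3·-1 + 8·1.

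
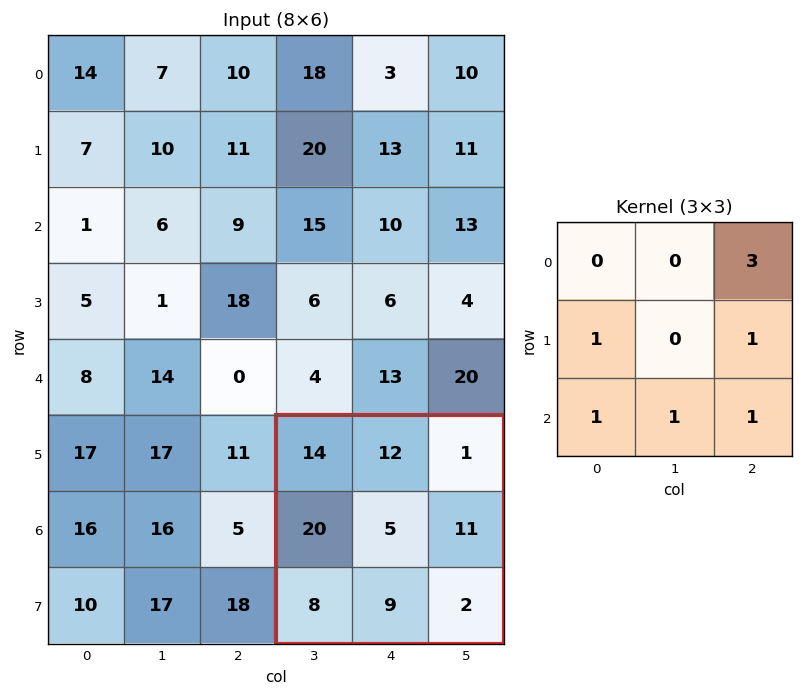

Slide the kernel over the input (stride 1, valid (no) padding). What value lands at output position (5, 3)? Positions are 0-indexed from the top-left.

The receptive field on the input at this output position is [14 12 1 / 20 5 11 / 8 9 2]. Elementwise product with the kernel and sum: 1·3 + 20·1 + 11·1 + 8·1 + 9·1 + 2·1.

53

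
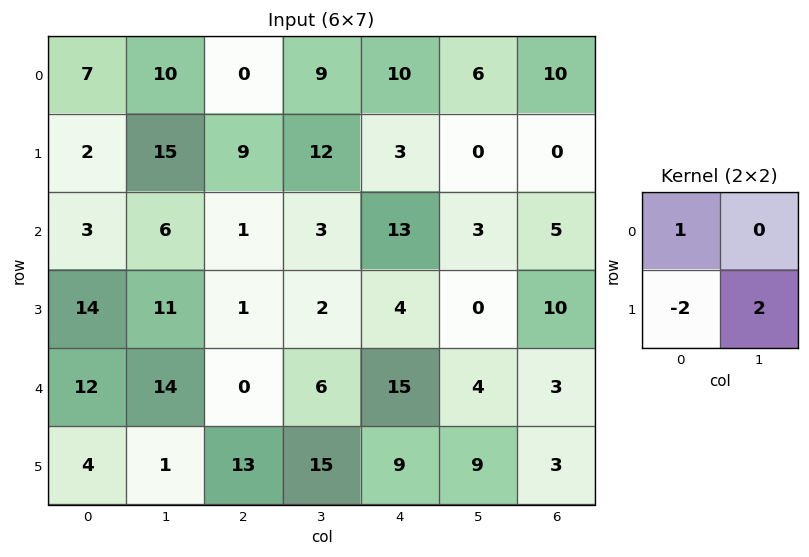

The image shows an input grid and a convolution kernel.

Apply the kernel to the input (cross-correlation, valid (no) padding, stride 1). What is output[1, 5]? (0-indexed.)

4

The receptive field on the input at this output position is [0 0 / 3 5]. Elementwise product with the kernel and sum: 0·1 + 3·-2 + 5·2.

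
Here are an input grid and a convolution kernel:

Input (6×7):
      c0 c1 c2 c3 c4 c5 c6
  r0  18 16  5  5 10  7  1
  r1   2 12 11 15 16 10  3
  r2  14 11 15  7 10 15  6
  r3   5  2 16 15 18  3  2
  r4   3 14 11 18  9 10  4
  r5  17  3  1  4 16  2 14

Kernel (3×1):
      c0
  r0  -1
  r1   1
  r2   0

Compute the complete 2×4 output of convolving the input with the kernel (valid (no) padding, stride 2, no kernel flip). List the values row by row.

-16 6 6 2
-9 1 8 -4

Output[0,0]: The receptive field on the input at this output position is [18 / 2 / 14]. Elementwise product with the kernel and sum: 18·-1 + 2·1.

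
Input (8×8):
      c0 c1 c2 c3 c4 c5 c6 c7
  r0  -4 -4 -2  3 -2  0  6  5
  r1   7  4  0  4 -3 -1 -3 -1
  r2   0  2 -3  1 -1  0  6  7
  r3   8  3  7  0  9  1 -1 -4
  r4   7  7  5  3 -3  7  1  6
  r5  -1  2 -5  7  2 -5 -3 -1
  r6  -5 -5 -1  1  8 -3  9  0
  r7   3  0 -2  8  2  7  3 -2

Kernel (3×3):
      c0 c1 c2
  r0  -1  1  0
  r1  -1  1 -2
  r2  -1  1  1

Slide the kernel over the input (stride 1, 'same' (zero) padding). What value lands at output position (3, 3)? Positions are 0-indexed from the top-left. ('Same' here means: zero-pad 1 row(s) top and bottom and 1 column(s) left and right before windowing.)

-26

The receptive field on the zero-padded input at this output position is [-3 1 -1 / 7 0 9 / 5 3 -3]. Elementwise product with the kernel and sum: -3·-1 + 1·1 + 7·-1 + 0·1 + 9·-2 + 5·-1 + 3·1 + -3·1.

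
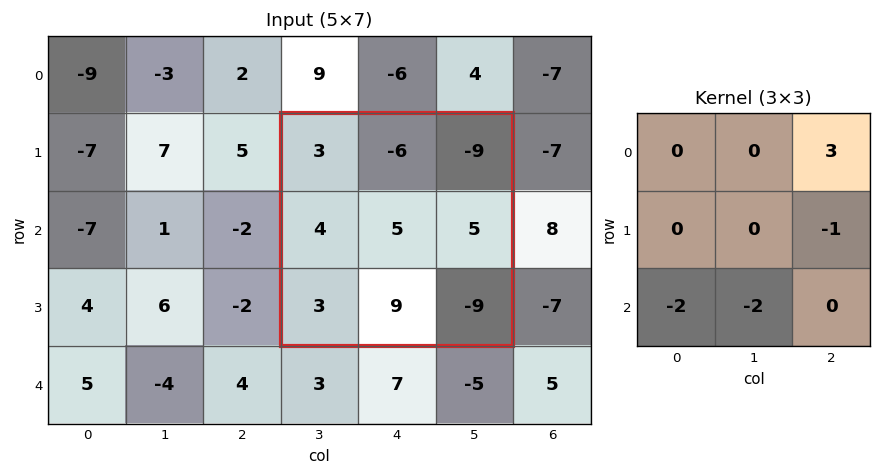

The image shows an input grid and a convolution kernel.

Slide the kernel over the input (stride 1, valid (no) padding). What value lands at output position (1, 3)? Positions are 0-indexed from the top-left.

-56

The receptive field on the input at this output position is [3 -6 -9 / 4 5 5 / 3 9 -9]. Elementwise product with the kernel and sum: -9·3 + 5·-1 + 3·-2 + 9·-2.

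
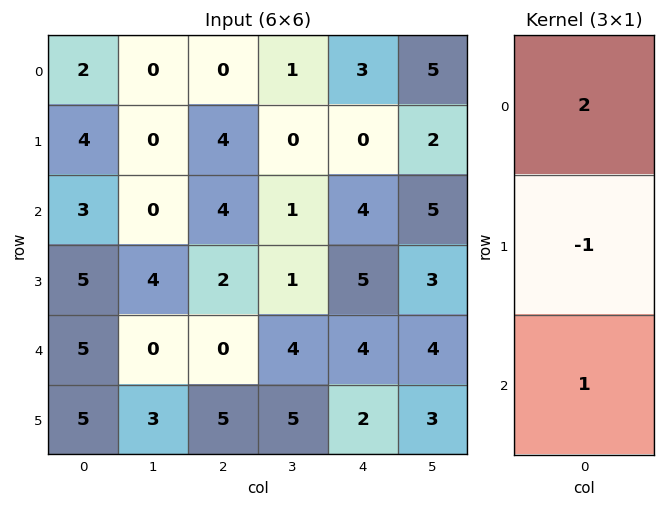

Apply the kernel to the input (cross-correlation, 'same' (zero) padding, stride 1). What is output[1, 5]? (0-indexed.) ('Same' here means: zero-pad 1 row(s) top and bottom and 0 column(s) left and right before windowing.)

13

The receptive field on the zero-padded input at this output position is [5 / 2 / 5]. Elementwise product with the kernel and sum: 5·2 + 2·-1 + 5·1.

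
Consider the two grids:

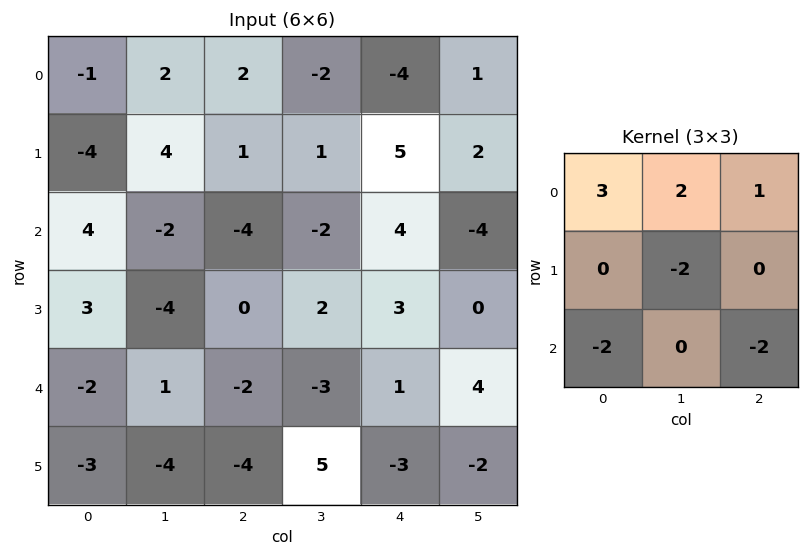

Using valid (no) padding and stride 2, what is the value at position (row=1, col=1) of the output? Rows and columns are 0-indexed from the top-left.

-14

The receptive field on the input at this output position is [-4 -2 4 / 0 2 3 / -2 -3 1]. Elementwise product with the kernel and sum: -4·3 + -2·2 + 4·1 + 2·-2 + -2·-2 + 1·-2.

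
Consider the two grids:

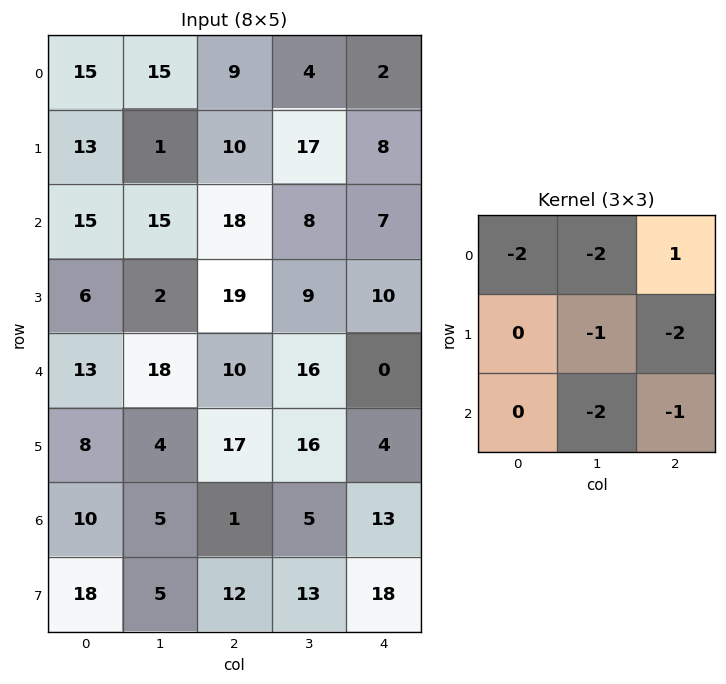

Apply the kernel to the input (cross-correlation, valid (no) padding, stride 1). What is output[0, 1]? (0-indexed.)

The receptive field on the input at this output position is [15 9 4 / 1 10 17 / 15 18 8]. Elementwise product with the kernel and sum: 15·-2 + 9·-2 + 4·1 + 10·-1 + 17·-2 + 18·-2 + 8·-1.

-132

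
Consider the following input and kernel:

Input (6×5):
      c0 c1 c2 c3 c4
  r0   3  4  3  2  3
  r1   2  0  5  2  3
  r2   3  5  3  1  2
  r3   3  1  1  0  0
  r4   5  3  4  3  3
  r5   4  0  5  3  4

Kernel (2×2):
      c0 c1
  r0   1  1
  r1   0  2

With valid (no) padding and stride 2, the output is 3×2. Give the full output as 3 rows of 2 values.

7 9
10 4
8 13

Output[0,0]: The receptive field on the input at this output position is [3 4 / 2 0]. Elementwise product with the kernel and sum: 3·1 + 4·1 + 0·2.
Output[0,1]: The receptive field on the input at this output position is [3 2 / 5 2]. Elementwise product with the kernel and sum: 3·1 + 2·1 + 2·2.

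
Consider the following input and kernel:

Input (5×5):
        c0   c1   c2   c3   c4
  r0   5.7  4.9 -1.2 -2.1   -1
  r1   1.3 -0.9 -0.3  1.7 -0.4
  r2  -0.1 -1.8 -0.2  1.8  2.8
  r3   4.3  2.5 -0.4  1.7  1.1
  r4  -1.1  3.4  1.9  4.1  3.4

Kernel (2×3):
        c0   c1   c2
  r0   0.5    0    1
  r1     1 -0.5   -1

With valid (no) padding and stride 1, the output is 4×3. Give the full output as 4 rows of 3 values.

Output[0,0]: The receptive field on the input at this output position is [5.7 4.9 -1.2 / 1.3 -0.9 -0.3]. Elementwise product with the kernel and sum: 5.7·0.5 + -1.2·1 + 1.3·1 + -0.9·-0.5 + -0.3·-1.

3.7 -2.1 -2.35
1.35 -2.25 -4.45
3.2 1.9 0.35
-2.95 1.3 -2.65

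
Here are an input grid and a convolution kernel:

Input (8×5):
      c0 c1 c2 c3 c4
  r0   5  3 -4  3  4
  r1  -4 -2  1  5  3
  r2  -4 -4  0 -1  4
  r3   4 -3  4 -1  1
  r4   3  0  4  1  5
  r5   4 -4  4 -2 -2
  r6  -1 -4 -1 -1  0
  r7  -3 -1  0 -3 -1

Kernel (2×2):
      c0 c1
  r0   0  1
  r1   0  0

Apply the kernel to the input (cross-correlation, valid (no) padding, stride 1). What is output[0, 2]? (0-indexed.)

The receptive field on the input at this output position is [-4 3 / 1 5]. Elementwise product with the kernel and sum: 3·1.

3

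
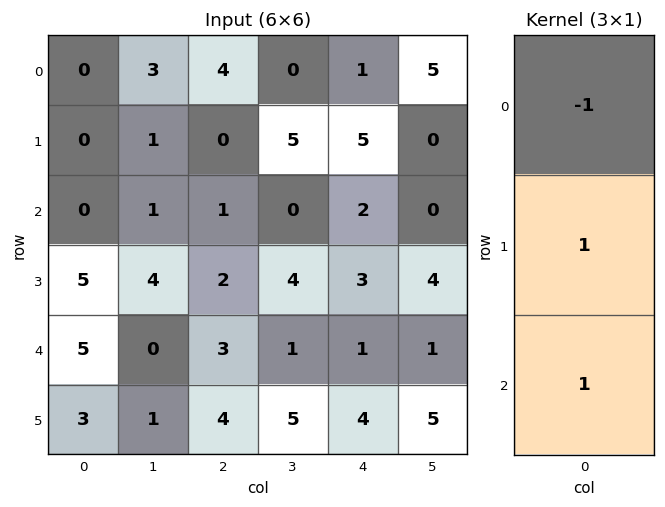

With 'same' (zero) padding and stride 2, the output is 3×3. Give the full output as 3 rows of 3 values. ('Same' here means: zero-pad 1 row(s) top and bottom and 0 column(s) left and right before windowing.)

0 4 6
5 3 0
3 5 2

Output[0,0]: The receptive field on the zero-padded input at this output position is [0 / 0 / 0]. Elementwise product with the kernel and sum: 0·-1 + 0·1 + 0·1.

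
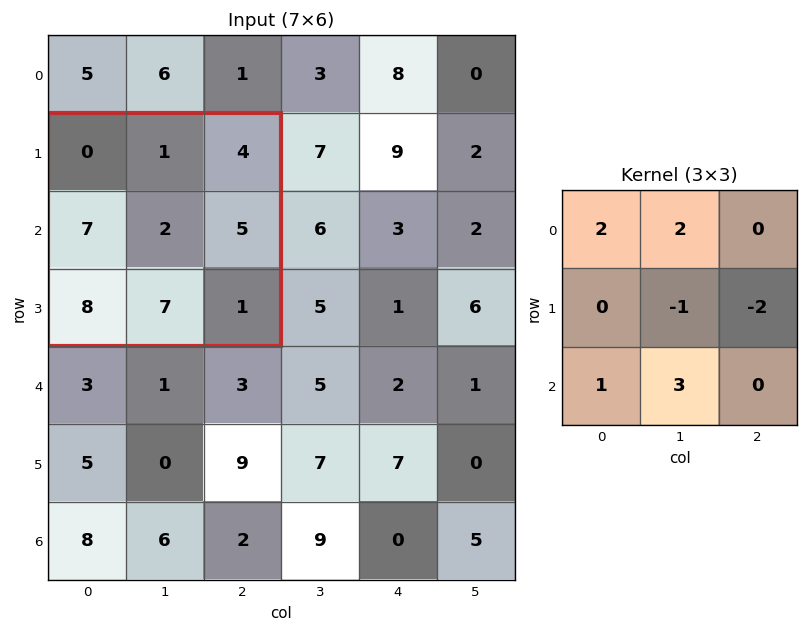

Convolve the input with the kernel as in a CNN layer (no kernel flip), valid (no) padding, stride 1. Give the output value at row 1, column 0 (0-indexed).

19

The receptive field on the input at this output position is [0 1 4 / 7 2 5 / 8 7 1]. Elementwise product with the kernel and sum: 0·2 + 1·2 + 2·-1 + 5·-2 + 8·1 + 7·3.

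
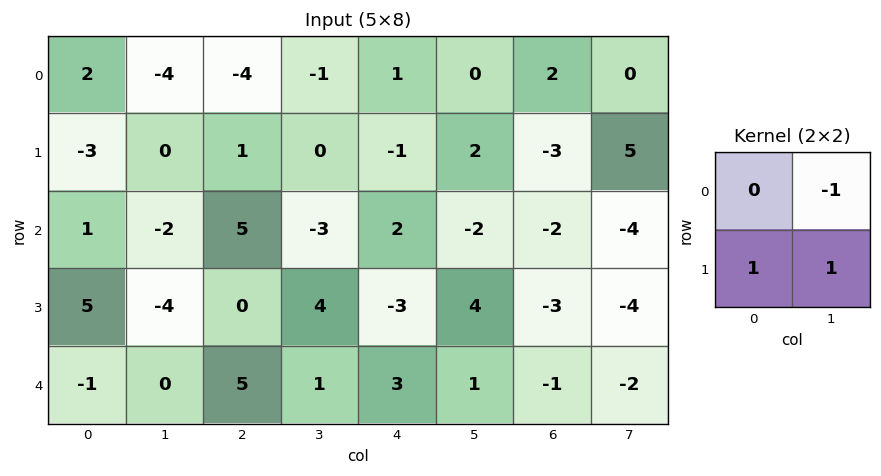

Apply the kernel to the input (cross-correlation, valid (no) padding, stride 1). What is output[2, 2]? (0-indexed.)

The receptive field on the input at this output position is [5 -3 / 0 4]. Elementwise product with the kernel and sum: -3·-1 + 0·1 + 4·1.

7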